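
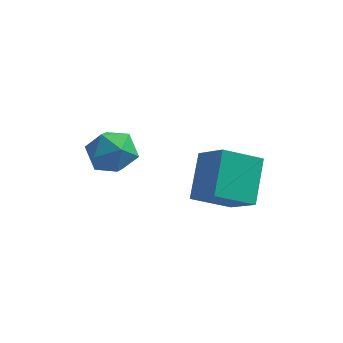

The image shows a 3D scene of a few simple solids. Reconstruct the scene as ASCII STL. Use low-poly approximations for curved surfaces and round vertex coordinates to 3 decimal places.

solid 
facet normal -0.747 0.310 0.589
outer loop
vertex -1.415 -3.749 -0.902
vertex -0.777 -3.796 -0.068
vertex -0.848 -2.907 -0.626
endloop
endfacet
facet normal -0.817 0.573 -0.070
outer loop
vertex -1.415 -3.749 -0.902
vertex -0.848 -2.907 -0.626
vertex -0.943 -3.167 -1.64
endloop
endfacet
facet normal -0.851 0.024 -0.525
outer loop
vertex -1.415 -3.749 -0.902
vertex -0.943 -3.167 -1.64
vertex -0.93 -4.216 -1.709
endloop
endfacet
facet normal -0.802 -0.579 -0.147
outer loop
vertex -1.415 -3.749 -0.902
vertex -0.93 -4.216 -1.709
vertex -0.827 -4.605 -0.738
endloop
endfacet
facet normal -0.738 -0.403 0.542
outer loop
vertex -1.415 -3.749 -0.902
vertex -0.827 -4.605 -0.738
vertex -0.777 -3.796 -0.068
endloop
endfacet
facet normal -0.228 0.948 -0.222
outer loop
vertex -0.943 -3.167 -1.64
vertex -0.848 -2.907 -0.626
vertex -0.013 -2.855 -1.262
endloop
endfacet
facet normal -0.115 0.522 0.845
outer loop
vertex -0.848 -2.907 -0.626
vertex -0.777 -3.796 -0.068
vertex 0.09 -3.244 -0.291
endloop
endfacet
facet normal -0.101 -0.631 0.769
outer loop
vertex -0.777 -3.796 -0.068
vertex -0.827 -4.605 -0.738
vertex 0.103 -4.293 -0.36
endloop
endfacet
facet normal -0.206 -0.916 -0.345
outer loop
vertex -0.827 -4.605 -0.738
vertex -0.93 -4.216 -1.709
vertex 0.008 -4.553 -1.374
endloop
endfacet
facet normal -0.284 0.059 -0.957
outer loop
vertex -0.93 -4.216 -1.709
vertex -0.943 -3.167 -1.64
vertex -0.063 -3.664 -1.932
endloop
endfacet
facet normal 0.802 0.579 0.147
outer loop
vertex 0.575 -3.711 -1.098
vertex -0.013 -2.855 -1.262
vertex 0.09 -3.244 -0.291
endloop
endfacet
facet normal 0.851 -0.024 0.525
outer loop
vertex 0.575 -3.711 -1.098
vertex 0.09 -3.244 -0.291
vertex 0.103 -4.293 -0.36
endloop
endfacet
facet normal 0.817 -0.573 0.070
outer loop
vertex 0.575 -3.711 -1.098
vertex 0.103 -4.293 -0.36
vertex 0.008 -4.553 -1.374
endloop
endfacet
facet normal 0.747 -0.310 -0.589
outer loop
vertex 0.575 -3.711 -1.098
vertex 0.008 -4.553 -1.374
vertex -0.063 -3.664 -1.932
endloop
endfacet
facet normal 0.738 0.403 -0.542
outer loop
vertex 0.575 -3.711 -1.098
vertex -0.063 -3.664 -1.932
vertex -0.013 -2.855 -1.262
endloop
endfacet
facet normal 0.206 0.916 0.345
outer loop
vertex 0.09 -3.244 -0.291
vertex -0.013 -2.855 -1.262
vertex -0.848 -2.907 -0.626
endloop
endfacet
facet normal 0.284 -0.059 0.957
outer loop
vertex 0.103 -4.293 -0.36
vertex 0.09 -3.244 -0.291
vertex -0.777 -3.796 -0.068
endloop
endfacet
facet normal 0.228 -0.948 0.222
outer loop
vertex 0.008 -4.553 -1.374
vertex 0.103 -4.293 -0.36
vertex -0.827 -4.605 -0.738
endloop
endfacet
facet normal 0.115 -0.522 -0.845
outer loop
vertex -0.063 -3.664 -1.932
vertex 0.008 -4.553 -1.374
vertex -0.93 -4.216 -1.709
endloop
endfacet
facet normal 0.101 0.631 -0.769
outer loop
vertex -0.013 -2.855 -1.262
vertex -0.063 -3.664 -1.932
vertex -0.943 -3.167 -1.64
endloop
endfacet
facet normal -0.786 -0.415 0.458
outer loop
vertex 3.3 -3.588 -2.847
vertex 3.244 -2.0 -1.504
vertex 2.2 -2.706 -3.934
endloop
endfacet
facet normal 0.026 -0.763 -0.646
outer loop
vertex 3.576 -1.98 -4.736
vertex 3.3 -3.588 -2.847
vertex 2.2 -2.706 -3.934
endloop
endfacet
facet normal -0.786 -0.415 0.458
outer loop
vertex 2.2 -2.706 -3.934
vertex 3.244 -2.0 -1.504
vertex 2.145 -1.119 -2.591
endloop
endfacet
facet normal -0.617 0.496 -0.611
outer loop
vertex 2.145 -1.119 -2.591
vertex 3.576 -1.98 -4.736
vertex 2.2 -2.706 -3.934
endloop
endfacet
facet normal 0.617 -0.495 0.611
outer loop
vertex 3.3 -3.588 -2.847
vertex 4.62 -1.274 -2.306
vertex 3.244 -2.0 -1.504
endloop
endfacet
facet normal 0.027 -0.763 -0.646
outer loop
vertex 4.675 -2.861 -3.649
vertex 3.3 -3.588 -2.847
vertex 3.576 -1.98 -4.736
endloop
endfacet
facet normal 0.618 -0.495 0.611
outer loop
vertex 4.675 -2.861 -3.649
vertex 4.62 -1.274 -2.306
vertex 3.3 -3.588 -2.847
endloop
endfacet
facet normal -0.027 0.763 0.645
outer loop
vertex 3.244 -2.0 -1.504
vertex 4.62 -1.274 -2.306
vertex 2.145 -1.119 -2.591
endloop
endfacet
facet normal -0.618 0.495 -0.611
outer loop
vertex 3.52 -0.392 -3.393
vertex 3.576 -1.98 -4.736
vertex 2.145 -1.119 -2.591
endloop
endfacet
facet normal -0.027 0.763 0.646
outer loop
vertex 2.145 -1.119 -2.591
vertex 4.62 -1.274 -2.306
vertex 3.52 -0.392 -3.393
endloop
endfacet
facet normal 0.786 0.415 -0.458
outer loop
vertex 3.52 -0.392 -3.393
vertex 4.675 -2.861 -3.649
vertex 3.576 -1.98 -4.736
endloop
endfacet
facet normal 0.786 0.415 -0.458
outer loop
vertex 4.62 -1.274 -2.306
vertex 4.675 -2.861 -3.649
vertex 3.52 -0.392 -3.393
endloop
endfacet

endsolid


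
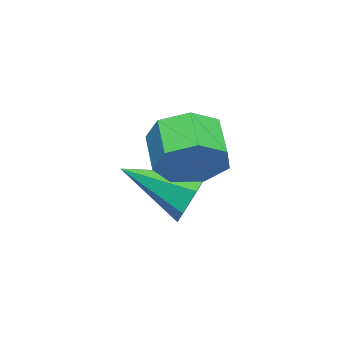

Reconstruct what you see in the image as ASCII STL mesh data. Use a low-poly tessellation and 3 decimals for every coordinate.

solid 
facet normal 0.700 0.478 -0.530
outer loop
vertex 4.409 1.886 -0.028
vertex 4.066 1.6 -0.739
vertex 3.895 2.31 -0.325
endloop
endfacet
facet normal 0.114 0.659 0.744
outer loop
vertex 4.409 1.886 -0.028
vertex 3.895 2.31 -0.325
vertex 3.617 1.347 0.571
endloop
endfacet
facet normal 0.114 0.659 0.744
outer loop
vertex 3.617 1.347 0.571
vertex 3.895 2.31 -0.325
vertex 3.103 1.771 0.274
endloop
endfacet
facet normal -0.700 -0.478 0.530
outer loop
vertex 3.617 1.347 0.571
vertex 3.103 1.771 0.274
vertex 3.274 1.06 -0.141
endloop
endfacet
facet normal 0.701 0.478 -0.529
outer loop
vertex 3.895 2.31 -0.325
vertex 4.066 1.6 -0.739
vertex 3.511 2.199 -0.934
endloop
endfacet
facet normal -0.480 0.865 0.145
outer loop
vertex 3.895 2.31 -0.325
vertex 3.511 2.199 -0.934
vertex 3.103 1.771 0.274
endloop
endfacet
facet normal -0.480 0.865 0.145
outer loop
vertex 3.103 1.771 0.274
vertex 3.511 2.199 -0.934
vertex 2.719 1.66 -0.335
endloop
endfacet
facet normal -0.701 -0.478 0.529
outer loop
vertex 3.103 1.771 0.274
vertex 2.719 1.66 -0.335
vertex 3.274 1.06 -0.141
endloop
endfacet
facet normal 0.701 0.477 -0.530
outer loop
vertex 3.511 2.199 -0.934
vertex 4.066 1.6 -0.739
vertex 3.544 1.636 -1.397
endloop
endfacet
facet normal -0.712 0.421 -0.562
outer loop
vertex 3.511 2.199 -0.934
vertex 3.544 1.636 -1.397
vertex 2.719 1.66 -0.335
endloop
endfacet
facet normal -0.712 0.421 -0.562
outer loop
vertex 2.719 1.66 -0.335
vertex 3.544 1.636 -1.397
vertex 2.752 1.097 -0.798
endloop
endfacet
facet normal -0.701 -0.477 0.530
outer loop
vertex 2.719 1.66 -0.335
vertex 2.752 1.097 -0.798
vertex 3.274 1.06 -0.141
endloop
endfacet
facet normal 0.701 0.478 -0.530
outer loop
vertex 3.544 1.636 -1.397
vertex 4.066 1.6 -0.739
vertex 3.971 1.046 -1.364
endloop
endfacet
facet normal -0.407 -0.342 -0.847
outer loop
vertex 3.544 1.636 -1.397
vertex 3.971 1.046 -1.364
vertex 2.752 1.097 -0.798
endloop
endfacet
facet normal -0.407 -0.342 -0.847
outer loop
vertex 2.752 1.097 -0.798
vertex 3.971 1.046 -1.364
vertex 3.179 0.507 -0.765
endloop
endfacet
facet normal -0.701 -0.478 0.530
outer loop
vertex 2.752 1.097 -0.798
vertex 3.179 0.507 -0.765
vertex 3.274 1.06 -0.141
endloop
endfacet
facet normal 0.701 0.477 -0.530
outer loop
vertex 3.971 1.046 -1.364
vertex 4.066 1.6 -0.739
vertex 4.469 0.873 -0.861
endloop
endfacet
facet normal 0.203 -0.846 -0.492
outer loop
vertex 3.971 1.046 -1.364
vertex 4.469 0.873 -0.861
vertex 3.179 0.507 -0.765
endloop
endfacet
facet normal 0.203 -0.846 -0.494
outer loop
vertex 3.179 0.507 -0.765
vertex 4.469 0.873 -0.861
vertex 3.677 0.333 -0.262
endloop
endfacet
facet normal -0.701 -0.477 0.530
outer loop
vertex 3.179 0.507 -0.765
vertex 3.677 0.333 -0.262
vertex 3.274 1.06 -0.141
endloop
endfacet
facet normal 0.701 0.477 -0.531
outer loop
vertex 4.469 0.873 -0.861
vertex 4.066 1.6 -0.739
vertex 4.664 1.247 -0.267
endloop
endfacet
facet normal 0.662 -0.713 0.232
outer loop
vertex 4.469 0.873 -0.861
vertex 4.664 1.247 -0.267
vertex 3.677 0.333 -0.262
endloop
endfacet
facet normal 0.662 -0.713 0.232
outer loop
vertex 3.677 0.333 -0.262
vertex 4.664 1.247 -0.267
vertex 3.872 0.707 0.332
endloop
endfacet
facet normal -0.701 -0.477 0.530
outer loop
vertex 3.677 0.333 -0.262
vertex 3.872 0.707 0.332
vertex 3.274 1.06 -0.141
endloop
endfacet
facet normal 0.700 0.478 -0.530
outer loop
vertex 4.664 1.247 -0.267
vertex 4.066 1.6 -0.739
vertex 4.409 1.886 -0.028
endloop
endfacet
facet normal 0.622 -0.044 0.782
outer loop
vertex 4.664 1.247 -0.267
vertex 4.409 1.886 -0.028
vertex 3.872 0.707 0.332
endloop
endfacet
facet normal 0.622 -0.044 0.782
outer loop
vertex 3.872 0.707 0.332
vertex 4.409 1.886 -0.028
vertex 3.617 1.347 0.571
endloop
endfacet
facet normal -0.701 -0.477 0.530
outer loop
vertex 3.872 0.707 0.332
vertex 3.617 1.347 0.571
vertex 3.274 1.06 -0.141
endloop
endfacet
facet normal -0.218 0.892 -0.397
outer loop
vertex 2.9 0.715 -3.014
vertex 2.536 0.933 -2.324
vertex 3.312 1.028 -2.537
endloop
endfacet
facet normal 0.805 -0.417 -0.422
outer loop
vertex 2.9 0.715 -3.014
vertex 3.312 1.028 -2.537
vertex 2.924 -0.653 -1.616
endloop
endfacet
facet normal -0.218 0.891 -0.398
outer loop
vertex 3.312 1.028 -2.537
vertex 2.536 0.933 -2.324
vertex 3.139 1.27 -1.9
endloop
endfacet
facet normal 0.956 -0.065 0.284
outer loop
vertex 3.312 1.028 -2.537
vertex 3.139 1.27 -1.9
vertex 2.924 -0.653 -1.616
endloop
endfacet
facet normal -0.219 0.891 -0.397
outer loop
vertex 3.139 1.27 -1.9
vertex 2.536 0.933 -2.324
vertex 2.513 1.258 -1.582
endloop
endfacet
facet normal 0.450 0.081 0.889
outer loop
vertex 3.139 1.27 -1.9
vertex 2.513 1.258 -1.582
vertex 2.924 -0.653 -1.616
endloop
endfacet
facet normal -0.218 0.891 -0.397
outer loop
vertex 2.513 1.258 -1.582
vertex 2.536 0.933 -2.324
vertex 1.904 1.002 -1.822
endloop
endfacet
facet normal -0.333 -0.088 0.939
outer loop
vertex 2.513 1.258 -1.582
vertex 1.904 1.002 -1.822
vertex 2.924 -0.653 -1.616
endloop
endfacet
facet normal -0.218 0.891 -0.397
outer loop
vertex 1.904 1.002 -1.822
vertex 2.536 0.933 -2.324
vertex 1.771 0.694 -2.44
endloop
endfacet
facet normal -0.803 -0.446 0.395
outer loop
vertex 1.904 1.002 -1.822
vertex 1.771 0.694 -2.44
vertex 2.924 -0.653 -1.616
endloop
endfacet
facet normal -0.218 0.891 -0.398
outer loop
vertex 1.771 0.694 -2.44
vertex 2.536 0.933 -2.324
vertex 2.214 0.566 -2.97
endloop
endfacet
facet normal -0.606 -0.722 -0.332
outer loop
vertex 1.771 0.694 -2.44
vertex 2.214 0.566 -2.97
vertex 2.924 -0.653 -1.616
endloop
endfacet
facet normal -0.219 0.891 -0.397
outer loop
vertex 2.214 0.566 -2.97
vertex 2.536 0.933 -2.324
vertex 2.9 0.715 -3.014
endloop
endfacet
facet normal 0.109 -0.709 -0.696
outer loop
vertex 2.214 0.566 -2.97
vertex 2.9 0.715 -3.014
vertex 2.924 -0.653 -1.616
endloop
endfacet

endsolid


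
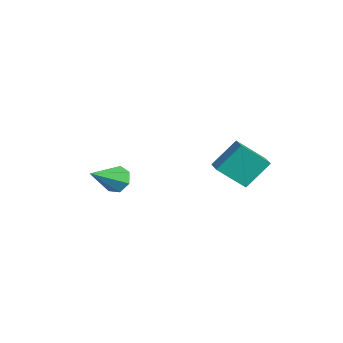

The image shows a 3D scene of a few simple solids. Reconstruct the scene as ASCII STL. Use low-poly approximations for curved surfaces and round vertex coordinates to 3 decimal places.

solid 
facet normal -0.328 0.779 -0.534
outer loop
vertex -1.442 -1.193 1.806
vertex -2.25 -1.563 1.762
vertex -1.927 -1.006 2.376
endloop
endfacet
facet normal 0.775 0.276 0.569
outer loop
vertex -1.442 -1.193 1.806
vertex -1.927 -1.006 2.376
vertex -1.53 -3.277 2.938
endloop
endfacet
facet normal -0.327 0.779 -0.535
outer loop
vertex -1.927 -1.006 2.376
vertex -2.25 -1.563 1.762
vertex -2.656 -1.238 2.484
endloop
endfacet
facet normal 0.064 0.250 0.966
outer loop
vertex -1.927 -1.006 2.376
vertex -2.656 -1.238 2.484
vertex -1.53 -3.277 2.938
endloop
endfacet
facet normal -0.327 0.779 -0.535
outer loop
vertex -2.656 -1.238 2.484
vertex -2.25 -1.563 1.762
vertex -3.079 -1.715 2.048
endloop
endfacet
facet normal -0.611 -0.165 0.774
outer loop
vertex -2.656 -1.238 2.484
vertex -3.079 -1.715 2.048
vertex -1.53 -3.277 2.938
endloop
endfacet
facet normal -0.327 0.779 -0.534
outer loop
vertex -3.079 -1.715 2.048
vertex -2.25 -1.563 1.762
vertex -2.878 -2.077 1.397
endloop
endfacet
facet normal -0.741 -0.657 0.137
outer loop
vertex -3.079 -1.715 2.048
vertex -2.878 -2.077 1.397
vertex -1.53 -3.277 2.938
endloop
endfacet
facet normal -0.327 0.779 -0.535
outer loop
vertex -2.878 -2.077 1.397
vertex -2.25 -1.563 1.762
vertex -2.204 -2.053 1.02
endloop
endfacet
facet normal -0.230 -0.855 -0.465
outer loop
vertex -2.878 -2.077 1.397
vertex -2.204 -2.053 1.02
vertex -1.53 -3.277 2.938
endloop
endfacet
facet normal -0.328 0.779 -0.535
outer loop
vertex -2.204 -2.053 1.02
vertex -2.25 -1.563 1.762
vertex -1.565 -1.659 1.202
endloop
endfacet
facet normal 0.541 -0.610 -0.579
outer loop
vertex -2.204 -2.053 1.02
vertex -1.565 -1.659 1.202
vertex -1.53 -3.277 2.938
endloop
endfacet
facet normal -0.328 0.779 -0.534
outer loop
vertex -1.565 -1.659 1.202
vertex -2.25 -1.563 1.762
vertex -1.442 -1.193 1.806
endloop
endfacet
facet normal 0.987 -0.106 -0.119
outer loop
vertex -1.565 -1.659 1.202
vertex -1.442 -1.193 1.806
vertex -1.53 -3.277 2.938
endloop
endfacet
facet normal -0.973 0.147 -0.180
outer loop
vertex 0.621 3.861 5.045
vertex 1.087 5.295 3.701
vertex 0.681 2.498 3.611
endloop
endfacet
facet normal -0.231 -0.710 0.665
outer loop
vertex 1.693 2.345 3.799
vertex 0.621 3.861 5.045
vertex 0.681 2.498 3.611
endloop
endfacet
facet normal -0.972 0.147 -0.181
outer loop
vertex 0.681 2.498 3.611
vertex 1.087 5.295 3.701
vertex 1.148 3.931 2.267
endloop
endfacet
facet normal 0.030 -0.689 -0.724
outer loop
vertex 1.148 3.931 2.267
vertex 1.693 2.345 3.799
vertex 0.681 2.498 3.611
endloop
endfacet
facet normal -0.030 0.689 0.724
outer loop
vertex 0.621 3.861 5.045
vertex 2.099 5.142 3.889
vertex 1.087 5.295 3.701
endloop
endfacet
facet normal -0.230 -0.710 0.665
outer loop
vertex 1.632 3.709 5.233
vertex 0.621 3.861 5.045
vertex 1.693 2.345 3.799
endloop
endfacet
facet normal -0.031 0.689 0.724
outer loop
vertex 1.632 3.709 5.233
vertex 2.099 5.142 3.889
vertex 0.621 3.861 5.045
endloop
endfacet
facet normal 0.231 0.710 -0.665
outer loop
vertex 1.087 5.295 3.701
vertex 2.099 5.142 3.889
vertex 1.148 3.931 2.267
endloop
endfacet
facet normal 0.031 -0.689 -0.724
outer loop
vertex 2.159 3.779 2.455
vertex 1.693 2.345 3.799
vertex 1.148 3.931 2.267
endloop
endfacet
facet normal 0.230 0.710 -0.665
outer loop
vertex 1.148 3.931 2.267
vertex 2.099 5.142 3.889
vertex 2.159 3.779 2.455
endloop
endfacet
facet normal 0.973 -0.147 0.181
outer loop
vertex 2.159 3.779 2.455
vertex 1.632 3.709 5.233
vertex 1.693 2.345 3.799
endloop
endfacet
facet normal 0.972 -0.147 0.181
outer loop
vertex 2.099 5.142 3.889
vertex 1.632 3.709 5.233
vertex 2.159 3.779 2.455
endloop
endfacet

endsolid


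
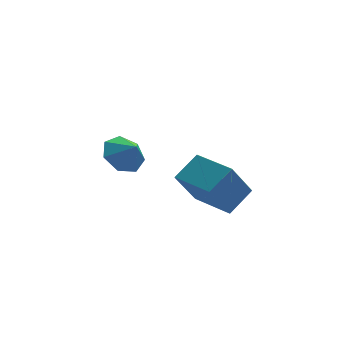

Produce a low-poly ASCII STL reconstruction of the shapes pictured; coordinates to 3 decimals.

solid 
facet normal -0.442 0.551 -0.707
outer loop
vertex 0.821 1.85 2.608
vertex -0.11 1.737 3.102
vertex 0.621 2.493 3.234
endloop
endfacet
facet normal 0.940 -0.038 0.339
outer loop
vertex 0.821 1.85 2.608
vertex 0.621 2.493 3.234
vertex 0.35 1.163 3.838
endloop
endfacet
facet normal -0.442 0.551 -0.708
outer loop
vertex 0.621 2.493 3.234
vertex -0.11 1.737 3.102
vertex -0.13 2.567 3.761
endloop
endfacet
facet normal 0.573 0.239 0.784
outer loop
vertex 0.621 2.493 3.234
vertex -0.13 2.567 3.761
vertex 0.35 1.163 3.838
endloop
endfacet
facet normal -0.443 0.551 -0.707
outer loop
vertex -0.13 2.567 3.761
vertex -0.11 1.737 3.102
vertex -0.865 2.015 3.792
endloop
endfacet
facet normal 0.001 0.055 0.998
outer loop
vertex -0.13 2.567 3.761
vertex -0.865 2.015 3.792
vertex 0.35 1.163 3.838
endloop
endfacet
facet normal -0.443 0.551 -0.707
outer loop
vertex -0.865 2.015 3.792
vertex -0.11 1.737 3.102
vertex -1.032 1.254 3.303
endloop
endfacet
facet normal -0.348 -0.452 0.822
outer loop
vertex -0.865 2.015 3.792
vertex -1.032 1.254 3.303
vertex 0.35 1.163 3.838
endloop
endfacet
facet normal -0.443 0.551 -0.707
outer loop
vertex -1.032 1.254 3.303
vertex -0.11 1.737 3.102
vertex -0.505 0.856 2.663
endloop
endfacet
facet normal -0.209 -0.898 0.387
outer loop
vertex -1.032 1.254 3.303
vertex -0.505 0.856 2.663
vertex 0.35 1.163 3.838
endloop
endfacet
facet normal -0.442 0.551 -0.708
outer loop
vertex -0.505 0.856 2.663
vertex -0.11 1.737 3.102
vertex 0.32 1.121 2.354
endloop
endfacet
facet normal 0.313 -0.950 0.021
outer loop
vertex -0.505 0.856 2.663
vertex 0.32 1.121 2.354
vertex 0.35 1.163 3.838
endloop
endfacet
facet normal -0.442 0.551 -0.708
outer loop
vertex 0.32 1.121 2.354
vertex -0.11 1.737 3.102
vertex 0.821 1.85 2.608
endloop
endfacet
facet normal 0.824 -0.566 -0.001
outer loop
vertex 0.32 1.121 2.354
vertex 0.821 1.85 2.608
vertex 0.35 1.163 3.838
endloop
endfacet
facet normal -0.474 -0.273 0.837
outer loop
vertex 3.354 -3.624 4.949
vertex 2.294 -1.917 4.905
vertex 2.303 -4.297 4.134
endloop
endfacet
facet normal 0.527 -0.850 0.022
outer loop
vertex 3.266 -3.743 2.435
vertex 3.354 -3.624 4.949
vertex 2.303 -4.297 4.134
endloop
endfacet
facet normal -0.475 -0.273 0.837
outer loop
vertex 2.303 -4.297 4.134
vertex 2.294 -1.917 4.905
vertex 1.244 -2.59 4.09
endloop
endfacet
facet normal -0.705 -0.452 -0.547
outer loop
vertex 1.244 -2.59 4.09
vertex 3.266 -3.743 2.435
vertex 2.303 -4.297 4.134
endloop
endfacet
facet normal 0.705 0.452 0.547
outer loop
vertex 3.354 -3.624 4.949
vertex 3.257 -1.363 3.206
vertex 2.294 -1.917 4.905
endloop
endfacet
facet normal 0.527 -0.849 0.022
outer loop
vertex 4.316 -3.07 3.25
vertex 3.354 -3.624 4.949
vertex 3.266 -3.743 2.435
endloop
endfacet
facet normal 0.705 0.452 0.547
outer loop
vertex 4.316 -3.07 3.25
vertex 3.257 -1.363 3.206
vertex 3.354 -3.624 4.949
endloop
endfacet
facet normal -0.527 0.849 -0.022
outer loop
vertex 2.294 -1.917 4.905
vertex 3.257 -1.363 3.206
vertex 1.244 -2.59 4.09
endloop
endfacet
facet normal -0.705 -0.452 -0.547
outer loop
vertex 2.206 -2.036 2.391
vertex 3.266 -3.743 2.435
vertex 1.244 -2.59 4.09
endloop
endfacet
facet normal -0.527 0.849 -0.022
outer loop
vertex 1.244 -2.59 4.09
vertex 3.257 -1.363 3.206
vertex 2.206 -2.036 2.391
endloop
endfacet
facet normal 0.475 0.273 -0.837
outer loop
vertex 2.206 -2.036 2.391
vertex 4.316 -3.07 3.25
vertex 3.266 -3.743 2.435
endloop
endfacet
facet normal 0.474 0.273 -0.837
outer loop
vertex 3.257 -1.363 3.206
vertex 4.316 -3.07 3.25
vertex 2.206 -2.036 2.391
endloop
endfacet

endsolid


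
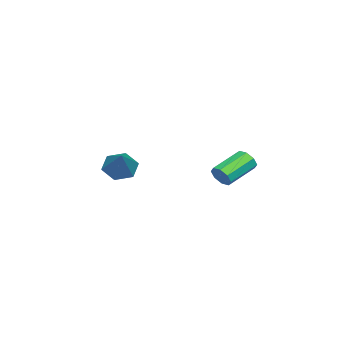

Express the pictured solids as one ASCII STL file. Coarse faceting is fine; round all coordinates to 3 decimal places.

solid 
facet normal 0.792 -0.456 -0.406
outer loop
vertex 1.395 1.851 0.078
vertex 1.075 1.785 -0.472
vertex 1.46 2.232 -0.223
endloop
endfacet
facet normal 0.596 0.433 0.676
outer loop
vertex 1.395 1.851 0.078
vertex 1.46 2.232 -0.223
vertex -0.015 2.66 0.803
endloop
endfacet
facet normal 0.596 0.434 0.676
outer loop
vertex -0.015 2.66 0.803
vertex 1.46 2.232 -0.223
vertex 0.049 3.041 0.502
endloop
endfacet
facet normal -0.793 0.454 0.407
outer loop
vertex -0.015 2.66 0.803
vertex 0.049 3.041 0.502
vertex -0.335 2.595 0.252
endloop
endfacet
facet normal 0.792 -0.455 -0.408
outer loop
vertex 1.46 2.232 -0.223
vertex 1.075 1.785 -0.472
vertex 1.299 2.352 -0.669
endloop
endfacet
facet normal 0.514 0.857 0.045
outer loop
vertex 1.46 2.232 -0.223
vertex 1.299 2.352 -0.669
vertex 0.049 3.041 0.502
endloop
endfacet
facet normal 0.514 0.857 0.045
outer loop
vertex 0.049 3.041 0.502
vertex 1.299 2.352 -0.669
vertex -0.112 3.161 0.055
endloop
endfacet
facet normal -0.792 0.454 0.407
outer loop
vertex 0.049 3.041 0.502
vertex -0.112 3.161 0.055
vertex -0.335 2.595 0.252
endloop
endfacet
facet normal 0.792 -0.454 -0.407
outer loop
vertex 1.299 2.352 -0.669
vertex 1.075 1.785 -0.472
vertex 1.007 2.14 -1.001
endloop
endfacet
facet normal 0.132 0.779 -0.613
outer loop
vertex 1.299 2.352 -0.669
vertex 1.007 2.14 -1.001
vertex -0.112 3.161 0.055
endloop
endfacet
facet normal 0.131 0.778 -0.614
outer loop
vertex -0.112 3.161 0.055
vertex 1.007 2.14 -1.001
vertex -0.403 2.949 -0.276
endloop
endfacet
facet normal -0.793 0.454 0.406
outer loop
vertex -0.112 3.161 0.055
vertex -0.403 2.949 -0.276
vertex -0.335 2.595 0.252
endloop
endfacet
facet normal 0.793 -0.454 -0.407
outer loop
vertex 1.007 2.14 -1.001
vertex 1.075 1.785 -0.472
vertex 0.755 1.72 -1.023
endloop
endfacet
facet normal -0.329 0.245 -0.912
outer loop
vertex 1.007 2.14 -1.001
vertex 0.755 1.72 -1.023
vertex -0.403 2.949 -0.276
endloop
endfacet
facet normal -0.329 0.245 -0.912
outer loop
vertex -0.403 2.949 -0.276
vertex 0.755 1.72 -1.023
vertex -0.655 2.529 -0.298
endloop
endfacet
facet normal -0.793 0.454 0.407
outer loop
vertex -0.403 2.949 -0.276
vertex -0.655 2.529 -0.298
vertex -0.335 2.595 0.252
endloop
endfacet
facet normal 0.793 -0.454 -0.407
outer loop
vertex 0.755 1.72 -1.023
vertex 1.075 1.785 -0.472
vertex 0.691 1.339 -0.722
endloop
endfacet
facet normal -0.596 -0.434 -0.676
outer loop
vertex 0.755 1.72 -1.023
vertex 0.691 1.339 -0.722
vertex -0.655 2.529 -0.298
endloop
endfacet
facet normal -0.596 -0.433 -0.677
outer loop
vertex -0.655 2.529 -0.298
vertex 0.691 1.339 -0.722
vertex -0.72 2.148 0.003
endloop
endfacet
facet normal -0.792 0.456 0.406
outer loop
vertex -0.655 2.529 -0.298
vertex -0.72 2.148 0.003
vertex -0.335 2.595 0.252
endloop
endfacet
facet normal 0.792 -0.454 -0.407
outer loop
vertex 0.691 1.339 -0.722
vertex 1.075 1.785 -0.472
vertex 0.852 1.219 -0.275
endloop
endfacet
facet normal -0.514 -0.857 -0.045
outer loop
vertex 0.691 1.339 -0.722
vertex 0.852 1.219 -0.275
vertex -0.72 2.148 0.003
endloop
endfacet
facet normal -0.514 -0.857 -0.045
outer loop
vertex -0.72 2.148 0.003
vertex 0.852 1.219 -0.275
vertex -0.559 2.028 0.449
endloop
endfacet
facet normal -0.792 0.455 0.408
outer loop
vertex -0.72 2.148 0.003
vertex -0.559 2.028 0.449
vertex -0.335 2.595 0.252
endloop
endfacet
facet normal 0.793 -0.454 -0.406
outer loop
vertex 0.852 1.219 -0.275
vertex 1.075 1.785 -0.472
vertex 1.143 1.431 0.056
endloop
endfacet
facet normal -0.131 -0.778 0.614
outer loop
vertex 0.852 1.219 -0.275
vertex 1.143 1.431 0.056
vertex -0.559 2.028 0.449
endloop
endfacet
facet normal -0.132 -0.779 0.613
outer loop
vertex -0.559 2.028 0.449
vertex 1.143 1.431 0.056
vertex -0.267 2.24 0.781
endloop
endfacet
facet normal -0.792 0.454 0.407
outer loop
vertex -0.559 2.028 0.449
vertex -0.267 2.24 0.781
vertex -0.335 2.595 0.252
endloop
endfacet
facet normal 0.793 -0.454 -0.407
outer loop
vertex 1.143 1.431 0.056
vertex 1.075 1.785 -0.472
vertex 1.395 1.851 0.078
endloop
endfacet
facet normal 0.329 -0.245 0.912
outer loop
vertex 1.143 1.431 0.056
vertex 1.395 1.851 0.078
vertex -0.267 2.24 0.781
endloop
endfacet
facet normal 0.329 -0.245 0.912
outer loop
vertex -0.267 2.24 0.781
vertex 1.395 1.851 0.078
vertex -0.015 2.66 0.803
endloop
endfacet
facet normal -0.793 0.454 0.407
outer loop
vertex -0.267 2.24 0.781
vertex -0.015 2.66 0.803
vertex -0.335 2.595 0.252
endloop
endfacet
facet normal -0.715 -0.323 -0.620
outer loop
vertex -0.321 -4.769 -1.298
vertex -0.797 -3.983 -1.158
vertex -0.176 -4.034 -1.848
endloop
endfacet
facet normal 0.895 -0.367 -0.254
outer loop
vertex -0.321 -4.769 -1.298
vertex -0.176 -4.034 -1.848
vertex 0.677 -3.317 0.118
endloop
endfacet
facet normal -0.715 -0.324 -0.619
outer loop
vertex -0.176 -4.034 -1.848
vertex -0.797 -3.983 -1.158
vertex -0.653 -3.248 -1.709
endloop
endfacet
facet normal 0.703 0.514 -0.492
outer loop
vertex -0.176 -4.034 -1.848
vertex -0.653 -3.248 -1.709
vertex 0.677 -3.317 0.118
endloop
endfacet
facet normal -0.716 -0.323 -0.619
outer loop
vertex -0.653 -3.248 -1.709
vertex -0.797 -3.983 -1.158
vertex -1.273 -3.197 -1.018
endloop
endfacet
facet normal 0.068 0.998 -0.012
outer loop
vertex -0.653 -3.248 -1.709
vertex -1.273 -3.197 -1.018
vertex 0.677 -3.317 0.118
endloop
endfacet
facet normal -0.716 -0.323 -0.619
outer loop
vertex -1.273 -3.197 -1.018
vertex -0.797 -3.983 -1.158
vertex -1.418 -3.932 -0.467
endloop
endfacet
facet normal -0.374 0.602 0.705
outer loop
vertex -1.273 -3.197 -1.018
vertex -1.418 -3.932 -0.467
vertex 0.677 -3.317 0.118
endloop
endfacet
facet normal -0.715 -0.324 -0.619
outer loop
vertex -1.418 -3.932 -0.467
vertex -0.797 -3.983 -1.158
vertex -0.941 -4.718 -0.607
endloop
endfacet
facet normal -0.182 -0.278 0.943
outer loop
vertex -1.418 -3.932 -0.467
vertex -0.941 -4.718 -0.607
vertex 0.677 -3.317 0.118
endloop
endfacet
facet normal -0.716 -0.323 -0.619
outer loop
vertex -0.941 -4.718 -0.607
vertex -0.797 -3.983 -1.158
vertex -0.321 -4.769 -1.298
endloop
endfacet
facet normal 0.453 -0.762 0.463
outer loop
vertex -0.941 -4.718 -0.607
vertex -0.321 -4.769 -1.298
vertex 0.677 -3.317 0.118
endloop
endfacet

endsolid


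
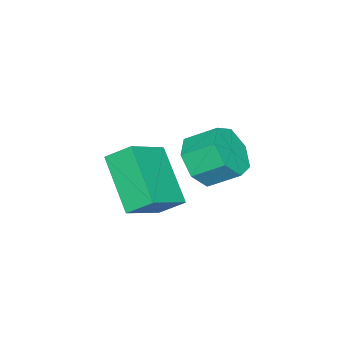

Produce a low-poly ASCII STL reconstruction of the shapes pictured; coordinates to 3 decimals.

solid 
facet normal 0.224 -0.802 -0.553
outer loop
vertex -2.351 3.853 -2.339
vertex -2.861 3.293 -1.733
vertex -3.165 3.757 -2.529
endloop
endfacet
facet normal 0.118 0.586 -0.802
outer loop
vertex -2.351 3.853 -2.339
vertex -3.165 3.757 -2.529
vertex -2.628 4.848 -1.652
endloop
endfacet
facet normal 0.118 0.586 -0.801
outer loop
vertex -2.628 4.848 -1.652
vertex -3.165 3.757 -2.529
vertex -3.443 4.752 -1.842
endloop
endfacet
facet normal -0.224 0.802 0.554
outer loop
vertex -2.628 4.848 -1.652
vertex -3.443 4.752 -1.842
vertex -3.139 4.287 -1.047
endloop
endfacet
facet normal 0.223 -0.803 -0.553
outer loop
vertex -3.165 3.757 -2.529
vertex -2.861 3.293 -1.733
vertex -3.751 3.312 -2.12
endloop
endfacet
facet normal -0.682 0.277 -0.677
outer loop
vertex -3.165 3.757 -2.529
vertex -3.751 3.312 -2.12
vertex -3.443 4.752 -1.842
endloop
endfacet
facet normal -0.683 0.277 -0.676
outer loop
vertex -3.443 4.752 -1.842
vertex -3.751 3.312 -2.12
vertex -4.028 4.306 -1.433
endloop
endfacet
facet normal -0.224 0.802 0.554
outer loop
vertex -3.443 4.752 -1.842
vertex -4.028 4.306 -1.433
vertex -3.139 4.287 -1.047
endloop
endfacet
facet normal 0.224 -0.802 -0.554
outer loop
vertex -3.751 3.312 -2.12
vertex -2.861 3.293 -1.733
vertex -3.666 2.852 -1.42
endloop
endfacet
facet normal -0.969 -0.242 -0.041
outer loop
vertex -3.751 3.312 -2.12
vertex -3.666 2.852 -1.42
vertex -4.028 4.306 -1.433
endloop
endfacet
facet normal -0.969 -0.242 -0.043
outer loop
vertex -4.028 4.306 -1.433
vertex -3.666 2.852 -1.42
vertex -3.944 3.846 -0.733
endloop
endfacet
facet normal -0.223 0.802 0.554
outer loop
vertex -4.028 4.306 -1.433
vertex -3.944 3.846 -0.733
vertex -3.139 4.287 -1.047
endloop
endfacet
facet normal 0.224 -0.802 -0.554
outer loop
vertex -3.666 2.852 -1.42
vertex -2.861 3.293 -1.733
vertex -2.976 2.724 -0.956
endloop
endfacet
facet normal -0.526 -0.578 0.623
outer loop
vertex -3.666 2.852 -1.42
vertex -2.976 2.724 -0.956
vertex -3.944 3.846 -0.733
endloop
endfacet
facet normal -0.526 -0.578 0.625
outer loop
vertex -3.944 3.846 -0.733
vertex -2.976 2.724 -0.956
vertex -3.253 3.719 -0.269
endloop
endfacet
facet normal -0.224 0.802 0.553
outer loop
vertex -3.944 3.846 -0.733
vertex -3.253 3.719 -0.269
vertex -3.139 4.287 -1.047
endloop
endfacet
facet normal 0.223 -0.802 -0.554
outer loop
vertex -2.976 2.724 -0.956
vertex -2.861 3.293 -1.733
vertex -2.199 3.024 -1.077
endloop
endfacet
facet normal 0.313 -0.479 0.820
outer loop
vertex -2.976 2.724 -0.956
vertex -2.199 3.024 -1.077
vertex -3.253 3.719 -0.269
endloop
endfacet
facet normal 0.313 -0.478 0.820
outer loop
vertex -3.253 3.719 -0.269
vertex -2.199 3.024 -1.077
vertex -2.476 4.019 -0.391
endloop
endfacet
facet normal -0.223 0.803 0.553
outer loop
vertex -3.253 3.719 -0.269
vertex -2.476 4.019 -0.391
vertex -3.139 4.287 -1.047
endloop
endfacet
facet normal 0.223 -0.802 -0.554
outer loop
vertex -2.199 3.024 -1.077
vertex -2.861 3.293 -1.733
vertex -1.921 3.527 -1.693
endloop
endfacet
facet normal 0.917 -0.019 0.398
outer loop
vertex -2.199 3.024 -1.077
vertex -1.921 3.527 -1.693
vertex -2.476 4.019 -0.391
endloop
endfacet
facet normal 0.917 -0.020 0.398
outer loop
vertex -2.476 4.019 -0.391
vertex -1.921 3.527 -1.693
vertex -2.198 4.521 -1.006
endloop
endfacet
facet normal -0.224 0.802 0.554
outer loop
vertex -2.476 4.019 -0.391
vertex -2.198 4.521 -1.006
vertex -3.139 4.287 -1.047
endloop
endfacet
facet normal 0.223 -0.802 -0.554
outer loop
vertex -1.921 3.527 -1.693
vertex -2.861 3.293 -1.733
vertex -2.351 3.853 -2.339
endloop
endfacet
facet normal 0.830 0.455 -0.323
outer loop
vertex -1.921 3.527 -1.693
vertex -2.351 3.853 -2.339
vertex -2.198 4.521 -1.006
endloop
endfacet
facet normal 0.830 0.454 -0.323
outer loop
vertex -2.198 4.521 -1.006
vertex -2.351 3.853 -2.339
vertex -2.628 4.848 -1.652
endloop
endfacet
facet normal -0.223 0.802 0.555
outer loop
vertex -2.198 4.521 -1.006
vertex -2.628 4.848 -1.652
vertex -3.139 4.287 -1.047
endloop
endfacet
facet normal -0.502 -0.616 0.607
outer loop
vertex -0.109 1.598 -0.267
vertex -0.333 2.376 0.337
vertex -1.563 1.886 -1.178
endloop
endfacet
facet normal 0.222 -0.770 -0.598
outer loop
vertex -0.487 3.204 -2.477
vertex -0.109 1.598 -0.267
vertex -1.563 1.886 -1.178
endloop
endfacet
facet normal -0.503 -0.615 0.607
outer loop
vertex -1.563 1.886 -1.178
vertex -0.333 2.376 0.337
vertex -1.787 2.665 -0.575
endloop
endfacet
facet normal -0.835 0.165 -0.524
outer loop
vertex -1.787 2.665 -0.575
vertex -0.487 3.204 -2.477
vertex -1.563 1.886 -1.178
endloop
endfacet
facet normal 0.836 -0.166 0.524
outer loop
vertex -0.109 1.598 -0.267
vertex 0.743 3.694 -0.962
vertex -0.333 2.376 0.337
endloop
endfacet
facet normal 0.222 -0.770 -0.598
outer loop
vertex 0.967 2.915 -1.565
vertex -0.109 1.598 -0.267
vertex -0.487 3.204 -2.477
endloop
endfacet
facet normal 0.835 -0.166 0.524
outer loop
vertex 0.967 2.915 -1.565
vertex 0.743 3.694 -0.962
vertex -0.109 1.598 -0.267
endloop
endfacet
facet normal -0.222 0.770 0.598
outer loop
vertex -0.333 2.376 0.337
vertex 0.743 3.694 -0.962
vertex -1.787 2.665 -0.575
endloop
endfacet
facet normal -0.835 0.166 -0.524
outer loop
vertex -0.711 3.982 -1.873
vertex -0.487 3.204 -2.477
vertex -1.787 2.665 -0.575
endloop
endfacet
facet normal -0.222 0.770 0.598
outer loop
vertex -1.787 2.665 -0.575
vertex 0.743 3.694 -0.962
vertex -0.711 3.982 -1.873
endloop
endfacet
facet normal 0.503 0.616 -0.607
outer loop
vertex -0.711 3.982 -1.873
vertex 0.967 2.915 -1.565
vertex -0.487 3.204 -2.477
endloop
endfacet
facet normal 0.503 0.615 -0.608
outer loop
vertex 0.743 3.694 -0.962
vertex 0.967 2.915 -1.565
vertex -0.711 3.982 -1.873
endloop
endfacet

endsolid


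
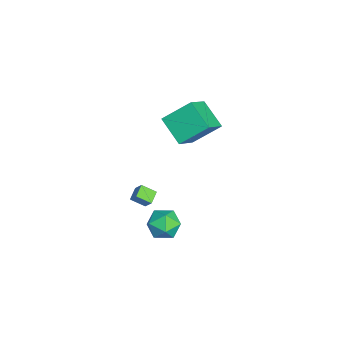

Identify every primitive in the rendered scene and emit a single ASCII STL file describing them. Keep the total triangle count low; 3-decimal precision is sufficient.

solid 
facet normal -0.473 -0.415 -0.777
outer loop
vertex 2.954 -1.708 -0.4
vertex 3.091 -0.835 -0.949
vertex 3.738 -2.025 -0.708
endloop
endfacet
facet normal -0.132 -0.840 0.527
outer loop
vertex 4.149 -1.665 -0.031
vertex 2.954 -1.708 -0.4
vertex 3.738 -2.025 -0.708
endloop
endfacet
facet normal -0.472 -0.414 -0.778
outer loop
vertex 3.738 -2.025 -0.708
vertex 3.091 -0.835 -0.949
vertex 3.875 -1.152 -1.256
endloop
endfacet
facet normal 0.871 -0.352 -0.342
outer loop
vertex 3.875 -1.152 -1.256
vertex 4.149 -1.665 -0.031
vertex 3.738 -2.025 -0.708
endloop
endfacet
facet normal -0.871 0.352 0.342
outer loop
vertex 2.954 -1.708 -0.4
vertex 3.502 -0.475 -0.272
vertex 3.091 -0.835 -0.949
endloop
endfacet
facet normal -0.133 -0.839 0.528
outer loop
vertex 3.365 -1.348 0.276
vertex 2.954 -1.708 -0.4
vertex 4.149 -1.665 -0.031
endloop
endfacet
facet normal -0.871 0.352 0.342
outer loop
vertex 3.365 -1.348 0.276
vertex 3.502 -0.475 -0.272
vertex 2.954 -1.708 -0.4
endloop
endfacet
facet normal 0.133 0.839 -0.527
outer loop
vertex 3.091 -0.835 -0.949
vertex 3.502 -0.475 -0.272
vertex 3.875 -1.152 -1.256
endloop
endfacet
facet normal 0.871 -0.352 -0.342
outer loop
vertex 4.286 -0.792 -0.58
vertex 4.149 -1.665 -0.031
vertex 3.875 -1.152 -1.256
endloop
endfacet
facet normal 0.132 0.839 -0.527
outer loop
vertex 3.875 -1.152 -1.256
vertex 3.502 -0.475 -0.272
vertex 4.286 -0.792 -0.58
endloop
endfacet
facet normal 0.472 0.415 0.778
outer loop
vertex 4.286 -0.792 -0.58
vertex 3.365 -1.348 0.276
vertex 4.149 -1.665 -0.031
endloop
endfacet
facet normal 0.473 0.414 0.778
outer loop
vertex 3.502 -0.475 -0.272
vertex 3.365 -1.348 0.276
vertex 4.286 -0.792 -0.58
endloop
endfacet
facet normal -0.700 -0.475 0.534
outer loop
vertex 0.788 -0.111 4.083
vertex 0.64 1.607 5.417
vertex -0.755 0.74 2.817
endloop
endfacet
facet normal 0.068 -0.788 -0.612
outer loop
vertex 0.68 1.713 1.723
vertex 0.788 -0.111 4.083
vertex -0.755 0.74 2.817
endloop
endfacet
facet normal -0.700 -0.475 0.534
outer loop
vertex -0.755 0.74 2.817
vertex 0.64 1.607 5.417
vertex -0.903 2.458 4.151
endloop
endfacet
facet normal -0.711 0.392 -0.584
outer loop
vertex -0.903 2.458 4.151
vertex 0.68 1.713 1.723
vertex -0.755 0.74 2.817
endloop
endfacet
facet normal 0.711 -0.392 0.584
outer loop
vertex 0.788 -0.111 4.083
vertex 2.075 2.58 4.323
vertex 0.64 1.607 5.417
endloop
endfacet
facet normal 0.068 -0.788 -0.612
outer loop
vertex 2.223 0.862 2.989
vertex 0.788 -0.111 4.083
vertex 0.68 1.713 1.723
endloop
endfacet
facet normal 0.711 -0.392 0.584
outer loop
vertex 2.223 0.862 2.989
vertex 2.075 2.58 4.323
vertex 0.788 -0.111 4.083
endloop
endfacet
facet normal -0.068 0.788 0.612
outer loop
vertex 0.64 1.607 5.417
vertex 2.075 2.58 4.323
vertex -0.903 2.458 4.151
endloop
endfacet
facet normal -0.711 0.392 -0.584
outer loop
vertex 0.532 3.431 3.057
vertex 0.68 1.713 1.723
vertex -0.903 2.458 4.151
endloop
endfacet
facet normal -0.068 0.788 0.612
outer loop
vertex -0.903 2.458 4.151
vertex 2.075 2.58 4.323
vertex 0.532 3.431 3.057
endloop
endfacet
facet normal 0.700 0.475 -0.534
outer loop
vertex 0.532 3.431 3.057
vertex 2.223 0.862 2.989
vertex 0.68 1.713 1.723
endloop
endfacet
facet normal 0.700 0.475 -0.534
outer loop
vertex 2.075 2.58 4.323
vertex 2.223 0.862 2.989
vertex 0.532 3.431 3.057
endloop
endfacet
facet normal -0.926 -0.009 0.376
outer loop
vertex 2.511 -0.159 -3.606
vertex 2.913 -0.627 -2.627
vertex 2.857 0.523 -2.738
endloop
endfacet
facet normal -0.843 0.531 -0.081
outer loop
vertex 2.511 -0.159 -3.606
vertex 2.857 0.523 -2.738
vertex 3.131 0.791 -3.83
endloop
endfacet
facet normal -0.652 0.258 -0.713
outer loop
vertex 2.511 -0.159 -3.606
vertex 3.131 0.791 -3.83
vertex 3.357 -0.194 -4.393
endloop
endfacet
facet normal -0.618 -0.451 -0.644
outer loop
vertex 2.511 -0.159 -3.606
vertex 3.357 -0.194 -4.393
vertex 3.222 -1.07 -3.65
endloop
endfacet
facet normal -0.787 -0.616 0.029
outer loop
vertex 2.511 -0.159 -3.606
vertex 3.222 -1.07 -3.65
vertex 2.913 -0.627 -2.627
endloop
endfacet
facet normal -0.306 0.939 0.154
outer loop
vertex 3.131 0.791 -3.83
vertex 2.857 0.523 -2.738
vertex 3.918 0.91 -2.99
endloop
endfacet
facet normal -0.440 0.065 0.895
outer loop
vertex 2.857 0.523 -2.738
vertex 2.913 -0.627 -2.627
vertex 3.783 0.034 -2.247
endloop
endfacet
facet normal -0.216 -0.918 0.332
outer loop
vertex 2.913 -0.627 -2.627
vertex 3.222 -1.07 -3.65
vertex 4.009 -0.951 -2.81
endloop
endfacet
facet normal 0.058 -0.651 -0.757
outer loop
vertex 3.222 -1.07 -3.65
vertex 3.357 -0.194 -4.393
vertex 4.283 -0.683 -3.902
endloop
endfacet
facet normal 0.002 0.497 -0.868
outer loop
vertex 3.357 -0.194 -4.393
vertex 3.131 0.791 -3.83
vertex 4.227 0.467 -4.013
endloop
endfacet
facet normal 0.618 0.451 0.644
outer loop
vertex 4.629 -0.001 -3.034
vertex 3.918 0.91 -2.99
vertex 3.783 0.034 -2.247
endloop
endfacet
facet normal 0.652 -0.258 0.713
outer loop
vertex 4.629 -0.001 -3.034
vertex 3.783 0.034 -2.247
vertex 4.009 -0.951 -2.81
endloop
endfacet
facet normal 0.843 -0.531 0.081
outer loop
vertex 4.629 -0.001 -3.034
vertex 4.009 -0.951 -2.81
vertex 4.283 -0.683 -3.902
endloop
endfacet
facet normal 0.926 0.009 -0.376
outer loop
vertex 4.629 -0.001 -3.034
vertex 4.283 -0.683 -3.902
vertex 4.227 0.467 -4.013
endloop
endfacet
facet normal 0.787 0.616 -0.029
outer loop
vertex 4.629 -0.001 -3.034
vertex 4.227 0.467 -4.013
vertex 3.918 0.91 -2.99
endloop
endfacet
facet normal -0.058 0.651 0.757
outer loop
vertex 3.783 0.034 -2.247
vertex 3.918 0.91 -2.99
vertex 2.857 0.523 -2.738
endloop
endfacet
facet normal -0.002 -0.497 0.868
outer loop
vertex 4.009 -0.951 -2.81
vertex 3.783 0.034 -2.247
vertex 2.913 -0.627 -2.627
endloop
endfacet
facet normal 0.306 -0.939 -0.154
outer loop
vertex 4.283 -0.683 -3.902
vertex 4.009 -0.951 -2.81
vertex 3.222 -1.07 -3.65
endloop
endfacet
facet normal 0.440 -0.065 -0.895
outer loop
vertex 4.227 0.467 -4.013
vertex 4.283 -0.683 -3.902
vertex 3.357 -0.194 -4.393
endloop
endfacet
facet normal 0.216 0.918 -0.332
outer loop
vertex 3.918 0.91 -2.99
vertex 4.227 0.467 -4.013
vertex 3.131 0.791 -3.83
endloop
endfacet

endsolid


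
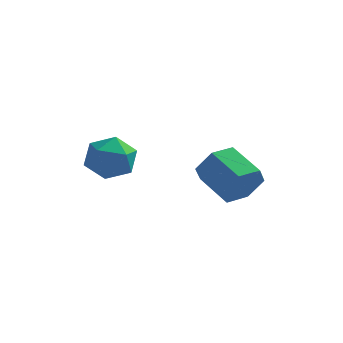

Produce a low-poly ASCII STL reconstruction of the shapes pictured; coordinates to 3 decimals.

solid 
facet normal -0.299 0.891 -0.342
outer loop
vertex -3.634 3.15 1.638
vertex -4.714 2.87 1.852
vertex -4.092 3.385 2.65
endloop
endfacet
facet normal 0.354 0.933 -0.056
outer loop
vertex -3.634 3.15 1.638
vertex -4.092 3.385 2.65
vertex -3.033 2.979 2.586
endloop
endfacet
facet normal 0.778 0.479 -0.407
outer loop
vertex -3.634 3.15 1.638
vertex -3.033 2.979 2.586
vertex -3.0 2.214 1.748
endloop
endfacet
facet normal 0.387 0.155 -0.909
outer loop
vertex -3.634 3.15 1.638
vertex -3.0 2.214 1.748
vertex -4.039 2.146 1.294
endloop
endfacet
facet normal -0.278 0.410 -0.869
outer loop
vertex -3.634 3.15 1.638
vertex -4.039 2.146 1.294
vertex -4.714 2.87 1.852
endloop
endfacet
facet normal 0.313 0.718 0.622
outer loop
vertex -3.033 2.979 2.586
vertex -4.092 3.385 2.65
vertex -3.741 2.594 3.386
endloop
endfacet
facet normal -0.744 0.649 0.161
outer loop
vertex -4.092 3.385 2.65
vertex -4.714 2.87 1.852
vertex -4.78 2.526 2.932
endloop
endfacet
facet normal -0.711 -0.130 -0.691
outer loop
vertex -4.714 2.87 1.852
vertex -4.039 2.146 1.294
vertex -4.747 1.761 2.094
endloop
endfacet
facet normal 0.366 -0.542 -0.757
outer loop
vertex -4.039 2.146 1.294
vertex -3.0 2.214 1.748
vertex -3.688 1.355 2.03
endloop
endfacet
facet normal 0.998 -0.018 0.055
outer loop
vertex -3.0 2.214 1.748
vertex -3.033 2.979 2.586
vertex -3.066 1.87 2.828
endloop
endfacet
facet normal -0.387 -0.155 0.909
outer loop
vertex -4.146 1.59 3.042
vertex -3.741 2.594 3.386
vertex -4.78 2.526 2.932
endloop
endfacet
facet normal -0.778 -0.479 0.407
outer loop
vertex -4.146 1.59 3.042
vertex -4.78 2.526 2.932
vertex -4.747 1.761 2.094
endloop
endfacet
facet normal -0.354 -0.933 0.056
outer loop
vertex -4.146 1.59 3.042
vertex -4.747 1.761 2.094
vertex -3.688 1.355 2.03
endloop
endfacet
facet normal 0.299 -0.891 0.342
outer loop
vertex -4.146 1.59 3.042
vertex -3.688 1.355 2.03
vertex -3.066 1.87 2.828
endloop
endfacet
facet normal 0.278 -0.410 0.869
outer loop
vertex -4.146 1.59 3.042
vertex -3.066 1.87 2.828
vertex -3.741 2.594 3.386
endloop
endfacet
facet normal -0.366 0.542 0.757
outer loop
vertex -4.78 2.526 2.932
vertex -3.741 2.594 3.386
vertex -4.092 3.385 2.65
endloop
endfacet
facet normal -0.998 0.018 -0.055
outer loop
vertex -4.747 1.761 2.094
vertex -4.78 2.526 2.932
vertex -4.714 2.87 1.852
endloop
endfacet
facet normal -0.313 -0.718 -0.622
outer loop
vertex -3.688 1.355 2.03
vertex -4.747 1.761 2.094
vertex -4.039 2.146 1.294
endloop
endfacet
facet normal 0.744 -0.649 -0.161
outer loop
vertex -3.066 1.87 2.828
vertex -3.688 1.355 2.03
vertex -3.0 2.214 1.748
endloop
endfacet
facet normal 0.711 0.130 0.691
outer loop
vertex -3.741 2.594 3.386
vertex -3.066 1.87 2.828
vertex -3.033 2.979 2.586
endloop
endfacet
facet normal 0.768 -0.506 -0.394
outer loop
vertex 1.63 3.747 1.841
vertex 1.048 3.52 0.997
vertex 1.631 4.393 1.013
endloop
endfacet
facet normal 0.641 0.605 0.473
outer loop
vertex 1.63 3.747 1.841
vertex 1.631 4.393 1.013
vertex 0.295 4.627 2.526
endloop
endfacet
facet normal 0.641 0.605 0.472
outer loop
vertex 0.295 4.627 2.526
vertex 1.631 4.393 1.013
vertex 0.295 5.273 1.698
endloop
endfacet
facet normal -0.767 0.506 0.394
outer loop
vertex 0.295 4.627 2.526
vertex 0.295 5.273 1.698
vertex -0.288 4.4 1.683
endloop
endfacet
facet normal 0.768 -0.505 -0.394
outer loop
vertex 1.631 4.393 1.013
vertex 1.048 3.52 0.997
vertex 1.048 4.166 0.169
endloop
endfacet
facet normal 0.321 0.835 -0.446
outer loop
vertex 1.631 4.393 1.013
vertex 1.048 4.166 0.169
vertex 0.295 5.273 1.698
endloop
endfacet
facet normal 0.321 0.835 -0.447
outer loop
vertex 0.295 5.273 1.698
vertex 1.048 4.166 0.169
vertex -0.287 5.046 0.855
endloop
endfacet
facet normal -0.768 0.506 0.394
outer loop
vertex 0.295 5.273 1.698
vertex -0.287 5.046 0.855
vertex -0.288 4.4 1.683
endloop
endfacet
facet normal 0.767 -0.506 -0.394
outer loop
vertex 1.048 4.166 0.169
vertex 1.048 3.52 0.997
vertex 0.465 3.293 0.154
endloop
endfacet
facet normal -0.321 0.230 -0.919
outer loop
vertex 1.048 4.166 0.169
vertex 0.465 3.293 0.154
vertex -0.287 5.046 0.855
endloop
endfacet
facet normal -0.320 0.230 -0.919
outer loop
vertex -0.287 5.046 0.855
vertex 0.465 3.293 0.154
vertex -0.87 4.173 0.839
endloop
endfacet
facet normal -0.768 0.506 0.394
outer loop
vertex -0.287 5.046 0.855
vertex -0.87 4.173 0.839
vertex -0.288 4.4 1.683
endloop
endfacet
facet normal 0.767 -0.506 -0.394
outer loop
vertex 0.465 3.293 0.154
vertex 1.048 3.52 0.997
vertex 0.465 2.647 0.982
endloop
endfacet
facet normal -0.641 -0.605 -0.472
outer loop
vertex 0.465 3.293 0.154
vertex 0.465 2.647 0.982
vertex -0.87 4.173 0.839
endloop
endfacet
facet normal -0.641 -0.605 -0.473
outer loop
vertex -0.87 4.173 0.839
vertex 0.465 2.647 0.982
vertex -0.871 3.527 1.667
endloop
endfacet
facet normal -0.768 0.506 0.394
outer loop
vertex -0.87 4.173 0.839
vertex -0.871 3.527 1.667
vertex -0.288 4.4 1.683
endloop
endfacet
facet normal 0.768 -0.506 -0.394
outer loop
vertex 0.465 2.647 0.982
vertex 1.048 3.52 0.997
vertex 1.047 2.874 1.825
endloop
endfacet
facet normal -0.321 -0.835 0.447
outer loop
vertex 0.465 2.647 0.982
vertex 1.047 2.874 1.825
vertex -0.871 3.527 1.667
endloop
endfacet
facet normal -0.321 -0.835 0.446
outer loop
vertex -0.871 3.527 1.667
vertex 1.047 2.874 1.825
vertex -0.288 3.754 2.511
endloop
endfacet
facet normal -0.768 0.505 0.394
outer loop
vertex -0.871 3.527 1.667
vertex -0.288 3.754 2.511
vertex -0.288 4.4 1.683
endloop
endfacet
facet normal 0.768 -0.506 -0.394
outer loop
vertex 1.047 2.874 1.825
vertex 1.048 3.52 0.997
vertex 1.63 3.747 1.841
endloop
endfacet
facet normal 0.320 -0.231 0.919
outer loop
vertex 1.047 2.874 1.825
vertex 1.63 3.747 1.841
vertex -0.288 3.754 2.511
endloop
endfacet
facet normal 0.320 -0.230 0.919
outer loop
vertex -0.288 3.754 2.511
vertex 1.63 3.747 1.841
vertex 0.295 4.627 2.526
endloop
endfacet
facet normal -0.767 0.506 0.394
outer loop
vertex -0.288 3.754 2.511
vertex 0.295 4.627 2.526
vertex -0.288 4.4 1.683
endloop
endfacet

endsolid


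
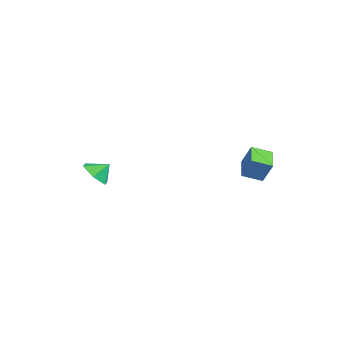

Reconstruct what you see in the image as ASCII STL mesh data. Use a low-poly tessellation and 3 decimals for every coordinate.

solid 
facet normal -0.133 -0.728 -0.673
outer loop
vertex -2.213 -4.124 -3.673
vertex -3.149 -3.808 -3.83
vertex -2.398 -3.439 -4.377
endloop
endfacet
facet normal 0.833 0.490 0.258
outer loop
vertex -2.213 -4.124 -3.673
vertex -2.398 -3.439 -4.377
vertex -3.011 -3.052 -3.13
endloop
endfacet
facet normal -0.132 -0.728 -0.673
outer loop
vertex -2.398 -3.439 -4.377
vertex -3.149 -3.808 -3.83
vertex -3.334 -3.123 -4.535
endloop
endfacet
facet normal 0.336 0.934 -0.124
outer loop
vertex -2.398 -3.439 -4.377
vertex -3.334 -3.123 -4.535
vertex -3.011 -3.052 -3.13
endloop
endfacet
facet normal -0.132 -0.728 -0.673
outer loop
vertex -3.334 -3.123 -4.535
vertex -3.149 -3.808 -3.83
vertex -4.085 -3.493 -3.987
endloop
endfacet
facet normal -0.413 0.910 0.049
outer loop
vertex -3.334 -3.123 -4.535
vertex -4.085 -3.493 -3.987
vertex -3.011 -3.052 -3.13
endloop
endfacet
facet normal -0.132 -0.728 -0.673
outer loop
vertex -4.085 -3.493 -3.987
vertex -3.149 -3.808 -3.83
vertex -3.9 -4.178 -3.283
endloop
endfacet
facet normal -0.663 0.442 0.604
outer loop
vertex -4.085 -3.493 -3.987
vertex -3.9 -4.178 -3.283
vertex -3.011 -3.052 -3.13
endloop
endfacet
facet normal -0.132 -0.728 -0.673
outer loop
vertex -3.9 -4.178 -3.283
vertex -3.149 -3.808 -3.83
vertex -2.964 -4.494 -3.125
endloop
endfacet
facet normal -0.167 -0.002 0.986
outer loop
vertex -3.9 -4.178 -3.283
vertex -2.964 -4.494 -3.125
vertex -3.011 -3.052 -3.13
endloop
endfacet
facet normal -0.133 -0.728 -0.673
outer loop
vertex -2.964 -4.494 -3.125
vertex -3.149 -3.808 -3.83
vertex -2.213 -4.124 -3.673
endloop
endfacet
facet normal 0.582 0.022 0.813
outer loop
vertex -2.964 -4.494 -3.125
vertex -2.213 -4.124 -3.673
vertex -3.011 -3.052 -3.13
endloop
endfacet
facet normal -0.903 0.270 0.334
outer loop
vertex 3.098 2.887 -0.383
vertex 3.271 3.953 -0.777
vertex 2.559 2.539 -1.56
endloop
endfacet
facet normal -0.151 -0.927 0.343
outer loop
vertex 3.869 2.147 -2.043
vertex 3.098 2.887 -0.383
vertex 2.559 2.539 -1.56
endloop
endfacet
facet normal -0.903 0.270 0.333
outer loop
vertex 2.559 2.539 -1.56
vertex 3.271 3.953 -0.777
vertex 2.733 3.606 -1.954
endloop
endfacet
facet normal -0.401 -0.259 -0.879
outer loop
vertex 2.733 3.606 -1.954
vertex 3.869 2.147 -2.043
vertex 2.559 2.539 -1.56
endloop
endfacet
facet normal 0.401 0.259 0.878
outer loop
vertex 3.098 2.887 -0.383
vertex 4.581 3.561 -1.26
vertex 3.271 3.953 -0.777
endloop
endfacet
facet normal -0.152 -0.927 0.343
outer loop
vertex 4.407 2.494 -0.866
vertex 3.098 2.887 -0.383
vertex 3.869 2.147 -2.043
endloop
endfacet
facet normal 0.402 0.259 0.878
outer loop
vertex 4.407 2.494 -0.866
vertex 4.581 3.561 -1.26
vertex 3.098 2.887 -0.383
endloop
endfacet
facet normal 0.151 0.927 -0.342
outer loop
vertex 3.271 3.953 -0.777
vertex 4.581 3.561 -1.26
vertex 2.733 3.606 -1.954
endloop
endfacet
facet normal -0.402 -0.259 -0.878
outer loop
vertex 4.042 3.213 -2.437
vertex 3.869 2.147 -2.043
vertex 2.733 3.606 -1.954
endloop
endfacet
facet normal 0.152 0.927 -0.343
outer loop
vertex 2.733 3.606 -1.954
vertex 4.581 3.561 -1.26
vertex 4.042 3.213 -2.437
endloop
endfacet
facet normal 0.903 -0.270 -0.333
outer loop
vertex 4.042 3.213 -2.437
vertex 4.407 2.494 -0.866
vertex 3.869 2.147 -2.043
endloop
endfacet
facet normal 0.903 -0.270 -0.334
outer loop
vertex 4.581 3.561 -1.26
vertex 4.407 2.494 -0.866
vertex 4.042 3.213 -2.437
endloop
endfacet

endsolid


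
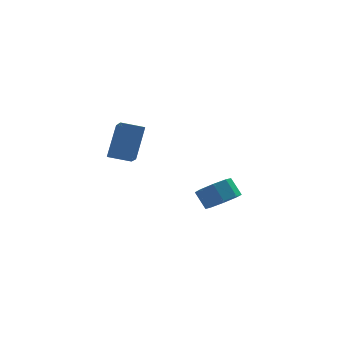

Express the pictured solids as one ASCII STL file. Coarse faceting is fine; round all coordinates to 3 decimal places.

solid 
facet normal 0.349 -0.542 -0.764
outer loop
vertex 3.923 1.059 -2.753
vertex 3.215 0.493 -2.675
vertex 3.38 1.257 -3.142
endloop
endfacet
facet normal 0.520 0.791 -0.323
outer loop
vertex 3.923 1.059 -2.753
vertex 3.38 1.257 -3.142
vertex 3.554 1.633 -1.943
endloop
endfacet
facet normal 0.519 0.791 -0.323
outer loop
vertex 3.554 1.633 -1.943
vertex 3.38 1.257 -3.142
vertex 3.01 1.831 -2.331
endloop
endfacet
facet normal -0.348 0.542 0.765
outer loop
vertex 3.554 1.633 -1.943
vertex 3.01 1.831 -2.331
vertex 2.845 1.067 -1.865
endloop
endfacet
facet normal 0.349 -0.542 -0.764
outer loop
vertex 3.38 1.257 -3.142
vertex 3.215 0.493 -2.675
vertex 2.74 1.007 -3.257
endloop
endfacet
facet normal -0.185 0.760 -0.623
outer loop
vertex 3.38 1.257 -3.142
vertex 2.74 1.007 -3.257
vertex 3.01 1.831 -2.331
endloop
endfacet
facet normal -0.184 0.760 -0.623
outer loop
vertex 3.01 1.831 -2.331
vertex 2.74 1.007 -3.257
vertex 2.37 1.582 -2.446
endloop
endfacet
facet normal -0.348 0.542 0.765
outer loop
vertex 3.01 1.831 -2.331
vertex 2.37 1.582 -2.446
vertex 2.845 1.067 -1.865
endloop
endfacet
facet normal 0.349 -0.543 -0.764
outer loop
vertex 2.74 1.007 -3.257
vertex 3.215 0.493 -2.675
vertex 2.378 0.456 -3.031
endloop
endfacet
facet normal -0.780 0.284 -0.557
outer loop
vertex 2.74 1.007 -3.257
vertex 2.378 0.456 -3.031
vertex 2.37 1.582 -2.446
endloop
endfacet
facet normal -0.780 0.284 -0.558
outer loop
vertex 2.37 1.582 -2.446
vertex 2.378 0.456 -3.031
vertex 2.008 1.031 -2.221
endloop
endfacet
facet normal -0.349 0.541 0.765
outer loop
vertex 2.37 1.582 -2.446
vertex 2.008 1.031 -2.221
vertex 2.845 1.067 -1.865
endloop
endfacet
facet normal 0.349 -0.542 -0.764
outer loop
vertex 2.378 0.456 -3.031
vertex 3.215 0.493 -2.675
vertex 2.506 -0.073 -2.597
endloop
endfacet
facet normal -0.919 -0.358 -0.166
outer loop
vertex 2.378 0.456 -3.031
vertex 2.506 -0.073 -2.597
vertex 2.008 1.031 -2.221
endloop
endfacet
facet normal -0.919 -0.358 -0.165
outer loop
vertex 2.008 1.031 -2.221
vertex 2.506 -0.073 -2.597
vertex 2.137 0.501 -1.787
endloop
endfacet
facet normal -0.349 0.542 0.765
outer loop
vertex 2.008 1.031 -2.221
vertex 2.137 0.501 -1.787
vertex 2.845 1.067 -1.865
endloop
endfacet
facet normal 0.348 -0.542 -0.765
outer loop
vertex 2.506 -0.073 -2.597
vertex 3.215 0.493 -2.675
vertex 3.05 -0.271 -2.209
endloop
endfacet
facet normal -0.519 -0.791 0.324
outer loop
vertex 2.506 -0.073 -2.597
vertex 3.05 -0.271 -2.209
vertex 2.137 0.501 -1.787
endloop
endfacet
facet normal -0.520 -0.791 0.323
outer loop
vertex 2.137 0.501 -1.787
vertex 3.05 -0.271 -2.209
vertex 2.68 0.303 -1.398
endloop
endfacet
facet normal -0.349 0.542 0.764
outer loop
vertex 2.137 0.501 -1.787
vertex 2.68 0.303 -1.398
vertex 2.845 1.067 -1.865
endloop
endfacet
facet normal 0.348 -0.542 -0.765
outer loop
vertex 3.05 -0.271 -2.209
vertex 3.215 0.493 -2.675
vertex 3.69 -0.022 -2.094
endloop
endfacet
facet normal 0.184 -0.761 0.622
outer loop
vertex 3.05 -0.271 -2.209
vertex 3.69 -0.022 -2.094
vertex 2.68 0.303 -1.398
endloop
endfacet
facet normal 0.185 -0.760 0.623
outer loop
vertex 2.68 0.303 -1.398
vertex 3.69 -0.022 -2.094
vertex 3.32 0.553 -1.283
endloop
endfacet
facet normal -0.349 0.542 0.764
outer loop
vertex 2.68 0.303 -1.398
vertex 3.32 0.553 -1.283
vertex 2.845 1.067 -1.865
endloop
endfacet
facet normal 0.349 -0.541 -0.765
outer loop
vertex 3.69 -0.022 -2.094
vertex 3.215 0.493 -2.675
vertex 4.052 0.529 -2.319
endloop
endfacet
facet normal 0.780 -0.285 0.558
outer loop
vertex 3.69 -0.022 -2.094
vertex 4.052 0.529 -2.319
vertex 3.32 0.553 -1.283
endloop
endfacet
facet normal 0.780 -0.284 0.558
outer loop
vertex 3.32 0.553 -1.283
vertex 4.052 0.529 -2.319
vertex 3.682 1.104 -1.509
endloop
endfacet
facet normal -0.349 0.543 0.764
outer loop
vertex 3.32 0.553 -1.283
vertex 3.682 1.104 -1.509
vertex 2.845 1.067 -1.865
endloop
endfacet
facet normal 0.349 -0.542 -0.765
outer loop
vertex 4.052 0.529 -2.319
vertex 3.215 0.493 -2.675
vertex 3.923 1.059 -2.753
endloop
endfacet
facet normal 0.919 0.359 0.165
outer loop
vertex 4.052 0.529 -2.319
vertex 3.923 1.059 -2.753
vertex 3.682 1.104 -1.509
endloop
endfacet
facet normal 0.919 0.358 0.165
outer loop
vertex 3.682 1.104 -1.509
vertex 3.923 1.059 -2.753
vertex 3.554 1.633 -1.943
endloop
endfacet
facet normal -0.349 0.542 0.764
outer loop
vertex 3.682 1.104 -1.509
vertex 3.554 1.633 -1.943
vertex 2.845 1.067 -1.865
endloop
endfacet
facet normal -0.950 0.142 0.279
outer loop
vertex -1.913 -2.437 4.061
vertex -1.941 -1.463 3.469
vertex -2.465 -3.323 2.632
endloop
endfacet
facet normal 0.024 -0.854 0.520
outer loop
vertex -1.439 -3.477 2.331
vertex -1.913 -2.437 4.061
vertex -2.465 -3.323 2.632
endloop
endfacet
facet normal -0.950 0.142 0.279
outer loop
vertex -2.465 -3.323 2.632
vertex -1.941 -1.463 3.469
vertex -2.493 -2.349 2.039
endloop
endfacet
facet normal -0.312 -0.501 -0.807
outer loop
vertex -2.493 -2.349 2.039
vertex -1.439 -3.477 2.331
vertex -2.465 -3.323 2.632
endloop
endfacet
facet normal 0.312 0.500 0.808
outer loop
vertex -1.913 -2.437 4.061
vertex -0.915 -1.617 3.168
vertex -1.941 -1.463 3.469
endloop
endfacet
facet normal 0.024 -0.854 0.520
outer loop
vertex -0.887 -2.591 3.761
vertex -1.913 -2.437 4.061
vertex -1.439 -3.477 2.331
endloop
endfacet
facet normal 0.311 0.501 0.808
outer loop
vertex -0.887 -2.591 3.761
vertex -0.915 -1.617 3.168
vertex -1.913 -2.437 4.061
endloop
endfacet
facet normal -0.024 0.854 -0.520
outer loop
vertex -1.941 -1.463 3.469
vertex -0.915 -1.617 3.168
vertex -2.493 -2.349 2.039
endloop
endfacet
facet normal -0.311 -0.500 -0.808
outer loop
vertex -1.467 -2.503 1.739
vertex -1.439 -3.477 2.331
vertex -2.493 -2.349 2.039
endloop
endfacet
facet normal -0.024 0.854 -0.520
outer loop
vertex -2.493 -2.349 2.039
vertex -0.915 -1.617 3.168
vertex -1.467 -2.503 1.739
endloop
endfacet
facet normal 0.950 -0.142 -0.279
outer loop
vertex -1.467 -2.503 1.739
vertex -0.887 -2.591 3.761
vertex -1.439 -3.477 2.331
endloop
endfacet
facet normal 0.950 -0.142 -0.279
outer loop
vertex -0.915 -1.617 3.168
vertex -0.887 -2.591 3.761
vertex -1.467 -2.503 1.739
endloop
endfacet

endsolid


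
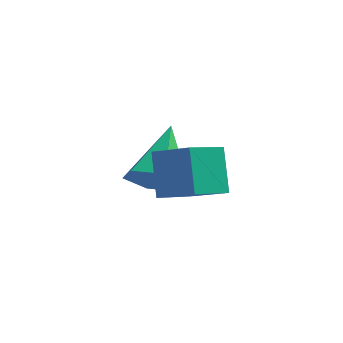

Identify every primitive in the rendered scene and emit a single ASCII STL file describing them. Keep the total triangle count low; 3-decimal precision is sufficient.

solid 
facet normal -0.064 -0.828 -0.558
outer loop
vertex -2.38 -0.823 -1.669
vertex -2.975 -1.205 -1.034
vertex -3.317 -0.692 -1.756
endloop
endfacet
facet normal 0.166 0.817 -0.553
outer loop
vertex -2.38 -0.823 -1.669
vertex -3.317 -0.692 -1.756
vertex -2.845 0.465 0.094
endloop
endfacet
facet normal -0.064 -0.828 -0.558
outer loop
vertex -3.317 -0.692 -1.756
vertex -2.975 -1.205 -1.034
vertex -3.912 -1.074 -1.121
endloop
endfacet
facet normal -0.695 0.676 -0.245
outer loop
vertex -3.317 -0.692 -1.756
vertex -3.912 -1.074 -1.121
vertex -2.845 0.465 0.094
endloop
endfacet
facet normal -0.064 -0.827 -0.558
outer loop
vertex -3.912 -1.074 -1.121
vertex -2.975 -1.205 -1.034
vertex -3.569 -1.588 -0.399
endloop
endfacet
facet normal -0.837 0.171 0.519
outer loop
vertex -3.912 -1.074 -1.121
vertex -3.569 -1.588 -0.399
vertex -2.845 0.465 0.094
endloop
endfacet
facet normal -0.064 -0.827 -0.558
outer loop
vertex -3.569 -1.588 -0.399
vertex -2.975 -1.205 -1.034
vertex -2.632 -1.719 -0.312
endloop
endfacet
facet normal -0.117 -0.193 0.974
outer loop
vertex -3.569 -1.588 -0.399
vertex -2.632 -1.719 -0.312
vertex -2.845 0.465 0.094
endloop
endfacet
facet normal -0.065 -0.827 -0.558
outer loop
vertex -2.632 -1.719 -0.312
vertex -2.975 -1.205 -1.034
vertex -2.038 -1.337 -0.947
endloop
endfacet
facet normal 0.744 -0.051 0.666
outer loop
vertex -2.632 -1.719 -0.312
vertex -2.038 -1.337 -0.947
vertex -2.845 0.465 0.094
endloop
endfacet
facet normal -0.065 -0.827 -0.558
outer loop
vertex -2.038 -1.337 -0.947
vertex -2.975 -1.205 -1.034
vertex -2.38 -0.823 -1.669
endloop
endfacet
facet normal 0.886 0.453 -0.097
outer loop
vertex -2.038 -1.337 -0.947
vertex -2.38 -0.823 -1.669
vertex -2.845 0.465 0.094
endloop
endfacet
facet normal -0.829 0.319 -0.459
outer loop
vertex -2.788 -2.694 1.264
vertex -2.06 -1.677 0.657
vertex -2.501 -3.574 0.135
endloop
endfacet
facet normal -0.524 -0.731 0.437
outer loop
vertex -1.44 -3.983 0.723
vertex -2.788 -2.694 1.264
vertex -2.501 -3.574 0.135
endloop
endfacet
facet normal -0.829 0.319 -0.459
outer loop
vertex -2.501 -3.574 0.135
vertex -2.06 -1.677 0.657
vertex -1.773 -2.557 -0.472
endloop
endfacet
facet normal 0.197 -0.602 -0.774
outer loop
vertex -1.773 -2.557 -0.472
vertex -1.44 -3.983 0.723
vertex -2.501 -3.574 0.135
endloop
endfacet
facet normal -0.197 0.602 0.774
outer loop
vertex -2.788 -2.694 1.264
vertex -0.999 -2.086 1.245
vertex -2.06 -1.677 0.657
endloop
endfacet
facet normal -0.524 -0.731 0.437
outer loop
vertex -1.727 -3.103 1.852
vertex -2.788 -2.694 1.264
vertex -1.44 -3.983 0.723
endloop
endfacet
facet normal -0.197 0.602 0.774
outer loop
vertex -1.727 -3.103 1.852
vertex -0.999 -2.086 1.245
vertex -2.788 -2.694 1.264
endloop
endfacet
facet normal 0.524 0.731 -0.437
outer loop
vertex -2.06 -1.677 0.657
vertex -0.999 -2.086 1.245
vertex -1.773 -2.557 -0.472
endloop
endfacet
facet normal 0.197 -0.602 -0.774
outer loop
vertex -0.712 -2.966 0.116
vertex -1.44 -3.983 0.723
vertex -1.773 -2.557 -0.472
endloop
endfacet
facet normal 0.524 0.731 -0.437
outer loop
vertex -1.773 -2.557 -0.472
vertex -0.999 -2.086 1.245
vertex -0.712 -2.966 0.116
endloop
endfacet
facet normal 0.829 -0.319 0.459
outer loop
vertex -0.712 -2.966 0.116
vertex -1.727 -3.103 1.852
vertex -1.44 -3.983 0.723
endloop
endfacet
facet normal 0.829 -0.319 0.459
outer loop
vertex -0.999 -2.086 1.245
vertex -1.727 -3.103 1.852
vertex -0.712 -2.966 0.116
endloop
endfacet

endsolid


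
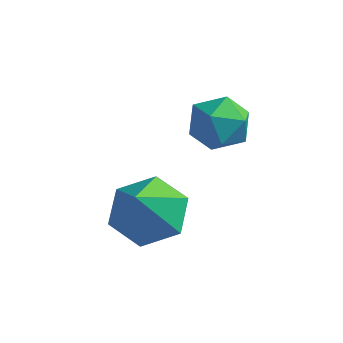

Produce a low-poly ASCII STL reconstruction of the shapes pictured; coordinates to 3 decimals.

solid 
facet normal -0.128 0.567 -0.814
outer loop
vertex -2.337 1.568 1.818
vertex -3.09 0.94 1.499
vertex -3.312 1.749 2.098
endloop
endfacet
facet normal 0.323 0.482 0.814
outer loop
vertex -2.337 1.568 1.818
vertex -3.312 1.749 2.098
vertex -2.85 -0.12 3.021
endloop
endfacet
facet normal -0.128 0.567 -0.814
outer loop
vertex -3.312 1.749 2.098
vertex -3.09 0.94 1.499
vertex -4.064 1.121 1.779
endloop
endfacet
facet normal -0.551 0.256 0.794
outer loop
vertex -3.312 1.749 2.098
vertex -4.064 1.121 1.779
vertex -2.85 -0.12 3.021
endloop
endfacet
facet normal -0.128 0.568 -0.813
outer loop
vertex -4.064 1.121 1.779
vertex -3.09 0.94 1.499
vertex -3.842 0.313 1.18
endloop
endfacet
facet normal -0.819 -0.470 0.331
outer loop
vertex -4.064 1.121 1.779
vertex -3.842 0.313 1.18
vertex -2.85 -0.12 3.021
endloop
endfacet
facet normal -0.128 0.567 -0.814
outer loop
vertex -3.842 0.313 1.18
vertex -3.09 0.94 1.499
vertex -2.867 0.132 0.901
endloop
endfacet
facet normal -0.213 -0.970 -0.114
outer loop
vertex -3.842 0.313 1.18
vertex -2.867 0.132 0.901
vertex -2.85 -0.12 3.021
endloop
endfacet
facet normal -0.128 0.567 -0.814
outer loop
vertex -2.867 0.132 0.901
vertex -3.09 0.94 1.499
vertex -2.115 0.759 1.22
endloop
endfacet
facet normal 0.661 -0.745 -0.094
outer loop
vertex -2.867 0.132 0.901
vertex -2.115 0.759 1.22
vertex -2.85 -0.12 3.021
endloop
endfacet
facet normal -0.128 0.567 -0.814
outer loop
vertex -2.115 0.759 1.22
vertex -3.09 0.94 1.499
vertex -2.337 1.568 1.818
endloop
endfacet
facet normal 0.929 -0.019 0.370
outer loop
vertex -2.115 0.759 1.22
vertex -2.337 1.568 1.818
vertex -2.85 -0.12 3.021
endloop
endfacet
facet normal -0.553 0.511 0.658
outer loop
vertex -2.78 3.915 3.528
vertex -3.052 3.156 3.889
vertex -2.324 3.553 4.192
endloop
endfacet
facet normal 0.025 0.885 0.465
outer loop
vertex -2.78 3.915 3.528
vertex -2.324 3.553 4.192
vertex -1.898 3.904 3.502
endloop
endfacet
facet normal 0.005 0.970 -0.243
outer loop
vertex -2.78 3.915 3.528
vertex -1.898 3.904 3.502
vertex -2.363 3.724 2.773
endloop
endfacet
facet normal -0.585 0.649 -0.487
outer loop
vertex -2.78 3.915 3.528
vertex -2.363 3.724 2.773
vertex -3.076 3.261 3.012
endloop
endfacet
facet normal -0.928 0.366 0.069
outer loop
vertex -2.78 3.915 3.528
vertex -3.076 3.261 3.012
vertex -3.052 3.156 3.889
endloop
endfacet
facet normal 0.601 0.498 0.625
outer loop
vertex -1.898 3.904 3.502
vertex -2.324 3.553 4.192
vertex -1.624 3.139 3.848
endloop
endfacet
facet normal -0.332 -0.107 0.937
outer loop
vertex -2.324 3.553 4.192
vertex -3.052 3.156 3.889
vertex -2.337 2.676 4.087
endloop
endfacet
facet normal -0.939 -0.343 -0.015
outer loop
vertex -3.052 3.156 3.889
vertex -3.076 3.261 3.012
vertex -2.802 2.496 3.358
endloop
endfacet
facet normal -0.382 0.115 -0.917
outer loop
vertex -3.076 3.261 3.012
vertex -2.363 3.724 2.773
vertex -2.376 2.847 2.668
endloop
endfacet
facet normal 0.571 0.635 -0.521
outer loop
vertex -2.363 3.724 2.773
vertex -1.898 3.904 3.502
vertex -1.648 3.244 2.971
endloop
endfacet
facet normal 0.585 -0.649 0.487
outer loop
vertex -1.92 2.485 3.332
vertex -1.624 3.139 3.848
vertex -2.337 2.676 4.087
endloop
endfacet
facet normal -0.005 -0.970 0.243
outer loop
vertex -1.92 2.485 3.332
vertex -2.337 2.676 4.087
vertex -2.802 2.496 3.358
endloop
endfacet
facet normal -0.025 -0.885 -0.465
outer loop
vertex -1.92 2.485 3.332
vertex -2.802 2.496 3.358
vertex -2.376 2.847 2.668
endloop
endfacet
facet normal 0.553 -0.511 -0.658
outer loop
vertex -1.92 2.485 3.332
vertex -2.376 2.847 2.668
vertex -1.648 3.244 2.971
endloop
endfacet
facet normal 0.928 -0.366 -0.069
outer loop
vertex -1.92 2.485 3.332
vertex -1.648 3.244 2.971
vertex -1.624 3.139 3.848
endloop
endfacet
facet normal 0.382 -0.115 0.917
outer loop
vertex -2.337 2.676 4.087
vertex -1.624 3.139 3.848
vertex -2.324 3.553 4.192
endloop
endfacet
facet normal -0.571 -0.635 0.521
outer loop
vertex -2.802 2.496 3.358
vertex -2.337 2.676 4.087
vertex -3.052 3.156 3.889
endloop
endfacet
facet normal -0.601 -0.498 -0.625
outer loop
vertex -2.376 2.847 2.668
vertex -2.802 2.496 3.358
vertex -3.076 3.261 3.012
endloop
endfacet
facet normal 0.332 0.107 -0.937
outer loop
vertex -1.648 3.244 2.971
vertex -2.376 2.847 2.668
vertex -2.363 3.724 2.773
endloop
endfacet
facet normal 0.939 0.343 0.015
outer loop
vertex -1.624 3.139 3.848
vertex -1.648 3.244 2.971
vertex -1.898 3.904 3.502
endloop
endfacet

endsolid


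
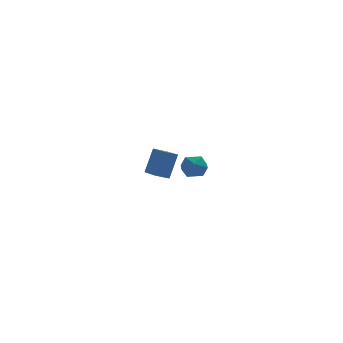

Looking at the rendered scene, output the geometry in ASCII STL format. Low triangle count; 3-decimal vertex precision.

solid 
facet normal -0.928 0.047 0.370
outer loop
vertex 0.921 3.222 -2.682
vertex 0.823 4.937 -3.147
vertex 0.253 2.746 -4.296
endloop
endfacet
facet normal 0.055 -0.964 0.261
outer loop
vertex 1.097 2.703 -4.633
vertex 0.921 3.222 -2.682
vertex 0.253 2.746 -4.296
endloop
endfacet
facet normal -0.928 0.047 0.370
outer loop
vertex 0.253 2.746 -4.296
vertex 0.823 4.937 -3.147
vertex 0.155 4.462 -4.761
endloop
endfacet
facet normal -0.369 -0.263 -0.891
outer loop
vertex 0.155 4.462 -4.761
vertex 1.097 2.703 -4.633
vertex 0.253 2.746 -4.296
endloop
endfacet
facet normal 0.369 0.263 0.891
outer loop
vertex 0.921 3.222 -2.682
vertex 1.667 4.894 -3.484
vertex 0.823 4.937 -3.147
endloop
endfacet
facet normal 0.054 -0.964 0.261
outer loop
vertex 1.765 3.178 -3.019
vertex 0.921 3.222 -2.682
vertex 1.097 2.703 -4.633
endloop
endfacet
facet normal 0.370 0.263 0.891
outer loop
vertex 1.765 3.178 -3.019
vertex 1.667 4.894 -3.484
vertex 0.921 3.222 -2.682
endloop
endfacet
facet normal -0.055 0.964 -0.261
outer loop
vertex 0.823 4.937 -3.147
vertex 1.667 4.894 -3.484
vertex 0.155 4.462 -4.761
endloop
endfacet
facet normal -0.370 -0.263 -0.891
outer loop
vertex 0.999 4.418 -5.098
vertex 1.097 2.703 -4.633
vertex 0.155 4.462 -4.761
endloop
endfacet
facet normal -0.054 0.964 -0.262
outer loop
vertex 0.155 4.462 -4.761
vertex 1.667 4.894 -3.484
vertex 0.999 4.418 -5.098
endloop
endfacet
facet normal 0.928 -0.047 -0.370
outer loop
vertex 0.999 4.418 -5.098
vertex 1.765 3.178 -3.019
vertex 1.097 2.703 -4.633
endloop
endfacet
facet normal 0.928 -0.047 -0.370
outer loop
vertex 1.667 4.894 -3.484
vertex 1.765 3.178 -3.019
vertex 0.999 4.418 -5.098
endloop
endfacet
facet normal -0.594 -0.801 0.077
outer loop
vertex -0.347 -3.91 -0.799
vertex 0.268 -4.4 -1.154
vertex 0.239 -4.296 -0.298
endloop
endfacet
facet normal -0.730 -0.333 0.597
outer loop
vertex -0.347 -3.91 -0.799
vertex 0.239 -4.296 -0.298
vertex 0.001 -3.484 -0.136
endloop
endfacet
facet normal -0.912 0.288 0.294
outer loop
vertex -0.347 -3.91 -0.799
vertex 0.001 -3.484 -0.136
vertex -0.116 -3.084 -0.891
endloop
endfacet
facet normal -0.888 0.202 -0.414
outer loop
vertex -0.347 -3.91 -0.799
vertex -0.116 -3.084 -0.891
vertex 0.048 -3.651 -1.52
endloop
endfacet
facet normal -0.691 -0.471 -0.548
outer loop
vertex -0.347 -3.91 -0.799
vertex 0.048 -3.651 -1.52
vertex 0.268 -4.4 -1.154
endloop
endfacet
facet normal -0.127 -0.230 0.965
outer loop
vertex 0.001 -3.484 -0.136
vertex 0.239 -4.296 -0.298
vertex 0.832 -3.709 -0.08
endloop
endfacet
facet normal 0.093 -0.988 0.123
outer loop
vertex 0.239 -4.296 -0.298
vertex 0.268 -4.4 -1.154
vertex 0.996 -4.276 -0.709
endloop
endfacet
facet normal -0.063 -0.453 -0.889
outer loop
vertex 0.268 -4.4 -1.154
vertex 0.048 -3.651 -1.52
vertex 0.879 -3.876 -1.464
endloop
endfacet
facet normal -0.382 0.635 -0.672
outer loop
vertex 0.048 -3.651 -1.52
vertex -0.116 -3.084 -0.891
vertex 0.641 -3.064 -1.302
endloop
endfacet
facet normal -0.422 0.773 0.475
outer loop
vertex -0.116 -3.084 -0.891
vertex 0.001 -3.484 -0.136
vertex 0.612 -2.96 -0.446
endloop
endfacet
facet normal 0.888 -0.202 0.414
outer loop
vertex 1.227 -3.45 -0.801
vertex 0.832 -3.709 -0.08
vertex 0.996 -4.276 -0.709
endloop
endfacet
facet normal 0.912 -0.288 -0.294
outer loop
vertex 1.227 -3.45 -0.801
vertex 0.996 -4.276 -0.709
vertex 0.879 -3.876 -1.464
endloop
endfacet
facet normal 0.730 0.333 -0.597
outer loop
vertex 1.227 -3.45 -0.801
vertex 0.879 -3.876 -1.464
vertex 0.641 -3.064 -1.302
endloop
endfacet
facet normal 0.594 0.801 -0.077
outer loop
vertex 1.227 -3.45 -0.801
vertex 0.641 -3.064 -1.302
vertex 0.612 -2.96 -0.446
endloop
endfacet
facet normal 0.691 0.471 0.548
outer loop
vertex 1.227 -3.45 -0.801
vertex 0.612 -2.96 -0.446
vertex 0.832 -3.709 -0.08
endloop
endfacet
facet normal 0.382 -0.635 0.672
outer loop
vertex 0.996 -4.276 -0.709
vertex 0.832 -3.709 -0.08
vertex 0.239 -4.296 -0.298
endloop
endfacet
facet normal 0.422 -0.773 -0.475
outer loop
vertex 0.879 -3.876 -1.464
vertex 0.996 -4.276 -0.709
vertex 0.268 -4.4 -1.154
endloop
endfacet
facet normal 0.127 0.230 -0.965
outer loop
vertex 0.641 -3.064 -1.302
vertex 0.879 -3.876 -1.464
vertex 0.048 -3.651 -1.52
endloop
endfacet
facet normal -0.093 0.988 -0.123
outer loop
vertex 0.612 -2.96 -0.446
vertex 0.641 -3.064 -1.302
vertex -0.116 -3.084 -0.891
endloop
endfacet
facet normal 0.063 0.453 0.889
outer loop
vertex 0.832 -3.709 -0.08
vertex 0.612 -2.96 -0.446
vertex 0.001 -3.484 -0.136
endloop
endfacet

endsolid
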